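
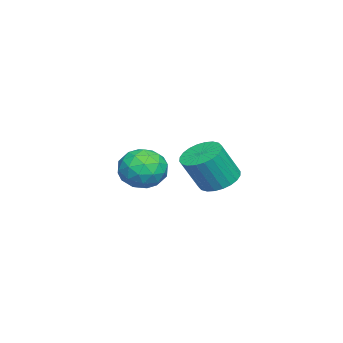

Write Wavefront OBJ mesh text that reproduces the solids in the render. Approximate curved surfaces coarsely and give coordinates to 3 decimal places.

v -1.827 -1.494 -3.773
v -1.146 -1.23 -3.314
v -1.654 -2.79 -3.286
v -0.973 -2.526 -2.827
v -1.766 -2.264 -2.612
v -1.873 -1.463 -2.913
v -0.927 -2.557 -3.687
v -1.034 -1.756 -3.988
v -0.59 -1.887 -3.261
v -1.109 -1.707 -2.596
v -1.691 -2.313 -4.004
v -2.21 -2.133 -3.339
v -1.501 -1.248 -3.586
v -1.299 -2.772 -3.014
v -1.765 -2.618 -2.887
v -1.365 -2.463 -2.617
v -1.929 -1.385 -3.35
v -1.529 -1.231 -3.08
v -1.893 -1.838 -2.668
v -1.271 -2.789 -3.52
v -0.871 -2.635 -3.25
v -1.435 -1.557 -3.983
v -1.035 -1.402 -3.713
v -0.907 -2.182 -3.932
v -0.775 -1.48 -3.285
v -0.673 -2.241 -2.999
v -0.646 -2.259 -3.505
v -0.709 -1.788 -3.681
v -1.08 -1.374 -2.894
v -0.978 -2.135 -2.608
v -1.444 -1.981 -2.482
v -1.507 -1.511 -2.659
v -0.753 -1.76 -2.863
v -1.822 -1.885 -3.992
v -1.72 -2.646 -3.706
v -1.293 -2.509 -3.941
v -1.356 -2.039 -4.118
v -2.127 -1.779 -3.601
v -2.025 -2.54 -3.315
v -2.091 -2.232 -2.919
v -2.154 -1.761 -3.095
v -2.047 -2.26 -3.737
v 1.753 1.294 -2.306
v 2.361 1.564 -2.444
v 2.816 1.115 -1.312
v 2.207 0.846 -1.174
v 2.243 1.765 -2.317
v 2.698 1.316 -1.185
v 2.051 1.894 -2.188
v 2.506 1.445 -1.056
v 1.812 1.932 -2.077
v 2.267 1.483 -0.945
v 1.565 1.873 -2.002
v 2.02 1.424 -0.869
v 1.346 1.726 -1.972
v 1.801 1.277 -0.84
v 1.19 1.513 -1.993
v 1.645 1.064 -0.861
v 1.118 1.267 -2.062
v 1.573 0.818 -0.93
v 1.144 1.025 -2.168
v 1.599 0.576 -1.036
v 1.262 0.824 -2.295
v 1.717 0.375 -1.163
v 1.454 0.695 -2.424
v 1.909 0.246 -1.292
v 1.693 0.657 -2.535
v 2.148 0.208 -1.403
v 1.94 0.716 -2.611
v 2.395 0.267 -1.478
v 2.159 0.863 -2.64
v 2.614 0.414 -1.508
v 2.315 1.076 -2.619
v 2.77 0.627 -1.487
v 2.387 1.322 -2.55
v 2.842 0.873 -1.418
f 1 38 17
f 38 12 41
f 17 41 6
f 38 41 17
f 1 17 13
f 17 6 18
f 13 18 2
f 17 18 13
f 1 13 22
f 13 2 23
f 22 23 8
f 13 23 22
f 1 22 34
f 22 8 37
f 34 37 11
f 22 37 34
f 1 34 38
f 34 11 42
f 38 42 12
f 34 42 38
f 2 18 29
f 18 6 32
f 29 32 10
f 18 32 29
f 6 41 19
f 41 12 40
f 19 40 5
f 41 40 19
f 12 42 39
f 42 11 35
f 39 35 3
f 42 35 39
f 11 37 36
f 37 8 24
f 36 24 7
f 37 24 36
f 8 23 28
f 23 2 25
f 28 25 9
f 23 25 28
f 4 30 16
f 30 10 31
f 16 31 5
f 30 31 16
f 4 16 14
f 16 5 15
f 14 15 3
f 16 15 14
f 4 14 21
f 14 3 20
f 21 20 7
f 14 20 21
f 4 21 26
f 21 7 27
f 26 27 9
f 21 27 26
f 4 26 30
f 26 9 33
f 30 33 10
f 26 33 30
f 5 31 19
f 31 10 32
f 19 32 6
f 31 32 19
f 3 15 39
f 15 5 40
f 39 40 12
f 15 40 39
f 7 20 36
f 20 3 35
f 36 35 11
f 20 35 36
f 9 27 28
f 27 7 24
f 28 24 8
f 27 24 28
f 10 33 29
f 33 9 25
f 29 25 2
f 33 25 29
f 44 43 47
f 44 47 45
f 45 47 48
f 45 48 46
f 47 43 49
f 47 49 48
f 48 49 50
f 48 50 46
f 49 43 51
f 49 51 50
f 50 51 52
f 50 52 46
f 51 43 53
f 51 53 52
f 52 53 54
f 52 54 46
f 53 43 55
f 53 55 54
f 54 55 56
f 54 56 46
f 55 43 57
f 55 57 56
f 56 57 58
f 56 58 46
f 57 43 59
f 57 59 58
f 58 59 60
f 58 60 46
f 59 43 61
f 59 61 60
f 60 61 62
f 60 62 46
f 61 43 63
f 61 63 62
f 62 63 64
f 62 64 46
f 63 43 65
f 63 65 64
f 64 65 66
f 64 66 46
f 65 43 67
f 65 67 66
f 66 67 68
f 66 68 46
f 67 43 69
f 67 69 68
f 68 69 70
f 68 70 46
f 69 43 71
f 69 71 70
f 70 71 72
f 70 72 46
f 71 43 73
f 71 73 72
f 72 73 74
f 72 74 46
f 73 43 75
f 73 75 74
f 74 75 76
f 74 76 46
f 75 43 44
f 75 44 76
f 76 44 45
f 76 45 46



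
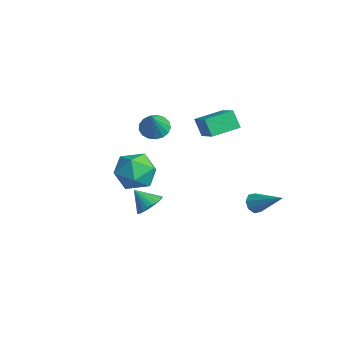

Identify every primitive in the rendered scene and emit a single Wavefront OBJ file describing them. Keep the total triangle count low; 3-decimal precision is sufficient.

v -3.281 0.019 0.239
v -2.905 -0.549 -0.217
v -2.479 -0.559 1.621
v -2.661 -0.241 -0.23
v -2.559 0.126 -0.136
v -2.623 0.468 0.045
v -2.837 0.708 0.27
v -3.153 0.79 0.487
v -3.499 0.696 0.648
v -3.794 0.446 0.715
v -3.972 0.099 0.673
v -3.992 -0.266 0.531
v -3.849 -0.566 0.323
v -3.576 -0.732 0.095
v -3.235 -0.726 -0.1
v -2.121 1.666 0.992
v -0.654 1.444 1.861
v -2.027 3.225 1.23
v -0.56 3.004 2.1
v -1.54 1.776 0.04
v -0.073 1.555 0.91
v -1.446 3.336 0.279
v 0.021 3.114 1.148
v -0.907 -1.498 -3.724
v -0.238 -1.622 -3.267
v -1.613 -2.022 -2.836
v -0.329 -1.332 -3.167
v -0.507 -1.067 -3.153
v -0.747 -0.867 -3.225
v -1.011 -0.764 -3.373
v -1.259 -0.772 -3.575
v -1.454 -0.891 -3.8
v -1.565 -1.102 -4.013
v -1.576 -1.373 -4.182
v -1.486 -1.663 -4.281
v -1.307 -1.929 -4.296
v -1.068 -2.128 -4.224
v -0.804 -2.232 -4.075
v -0.556 -2.223 -3.873
v -0.361 -2.105 -3.649
v -0.25 -1.894 -3.436
v 1.299 3.264 -3.782
v 1.589 3.458 -4.307
v 2.781 3.976 -2.698
v 1.295 3.794 -4.124
v 1.003 3.819 -3.741
v 0.884 3.519 -3.383
v 1.008 3.07 -3.258
v 1.303 2.735 -3.441
v 1.595 2.71 -3.824
v 1.714 3.009 -4.182
v 0.968 -2.101 0.266
v 1.753 -2.629 1.002
v 0.107 -3.811 -0.042
v 0.892 -4.339 0.694
v 0.071 -3.585 1.134
v 0.603 -2.528 1.325
v 1.257 -3.912 -0.365
v 1.789 -2.855 -0.174
v 1.932 -3.748 0.612
v 1.199 -3.546 1.539
v 0.661 -2.894 -0.579
v -0.072 -2.692 0.348
f 2 1 4
f 2 4 3
f 4 1 5
f 4 5 3
f 5 1 6
f 5 6 3
f 6 1 7
f 6 7 3
f 7 1 8
f 7 8 3
f 8 1 9
f 8 9 3
f 9 1 10
f 9 10 3
f 10 1 11
f 10 11 3
f 11 1 12
f 11 12 3
f 12 1 13
f 12 13 3
f 13 1 14
f 13 14 3
f 14 1 15
f 14 15 3
f 15 1 2
f 15 2 3
f 17 19 16
f 20 17 16
f 16 19 18
f 18 20 16
f 17 23 19
f 21 17 20
f 21 23 17
f 19 23 18
f 22 20 18
f 18 23 22
f 22 21 20
f 23 21 22
f 25 24 27
f 25 27 26
f 27 24 28
f 27 28 26
f 28 24 29
f 28 29 26
f 29 24 30
f 29 30 26
f 30 24 31
f 30 31 26
f 31 24 32
f 31 32 26
f 32 24 33
f 32 33 26
f 33 24 34
f 33 34 26
f 34 24 35
f 34 35 26
f 35 24 36
f 35 36 26
f 36 24 37
f 36 37 26
f 37 24 38
f 37 38 26
f 38 24 39
f 38 39 26
f 39 24 40
f 39 40 26
f 40 24 41
f 40 41 26
f 41 24 25
f 41 25 26
f 43 42 45
f 43 45 44
f 45 42 46
f 45 46 44
f 46 42 47
f 46 47 44
f 47 42 48
f 47 48 44
f 48 42 49
f 48 49 44
f 49 42 50
f 49 50 44
f 50 42 51
f 50 51 44
f 51 42 43
f 51 43 44
f 52 63 57
f 52 57 53
f 52 53 59
f 52 59 62
f 52 62 63
f 53 57 61
f 57 63 56
f 63 62 54
f 62 59 58
f 59 53 60
f 55 61 56
f 55 56 54
f 55 54 58
f 55 58 60
f 55 60 61
f 56 61 57
f 54 56 63
f 58 54 62
f 60 58 59
f 61 60 53



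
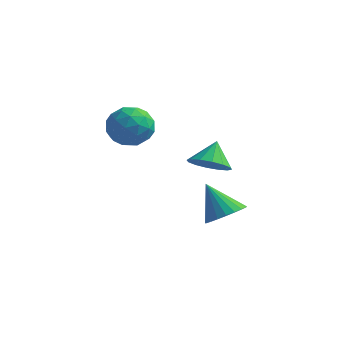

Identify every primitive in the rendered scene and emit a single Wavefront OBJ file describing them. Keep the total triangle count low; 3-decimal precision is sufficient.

v 4.512 1.496 -4.171
v 5.024 0.675 -3.739
v 3.348 1.624 -2.549
v 5.262 1.017 -3.595
v 5.37 1.442 -3.551
v 5.33 1.877 -3.614
v 5.148 2.245 -3.773
v 4.856 2.484 -4.001
v 4.505 2.553 -4.259
v 4.155 2.438 -4.501
v 3.867 2.161 -4.686
v 3.69 1.769 -4.782
v 3.655 1.329 -4.772
v 3.769 0.919 -4.659
v 4.011 0.608 -4.461
v 4.34 0.451 -4.212
v 4.698 0.475 -3.957
v 0.542 -0.514 2.244
v 1.702 -0.641 2.402
v 0.618 -1.679 0.738
v 1.778 -1.806 0.896
v 1.025 -2.267 1.674
v 0.977 -1.547 2.605
v 1.343 -0.773 0.535
v 1.295 -0.053 1.466
v 2.197 -0.801 1.345
v 2 -1.724 2.049
v 0.32 -0.596 1.091
v 0.123 -1.519 1.795
v 1.115 -0.475 2.455
v 1.205 -1.845 0.685
v 0.762 -2.116 1.143
v 1.444 -2.19 1.235
v 0.689 -1.008 2.575
v 1.371 -1.082 2.667
v 0.973 -2.038 2.24
v 0.949 -1.238 0.473
v 1.631 -1.312 0.565
v 0.876 -0.13 1.905
v 1.558 -0.204 1.997
v 1.347 -0.282 0.9
v 2.088 -0.644 1.927
v 2.133 -1.329 1.042
v 1.877 -0.722 0.829
v 1.849 -0.298 1.376
v 1.972 -1.187 2.341
v 2.017 -1.871 1.455
v 1.574 -2.142 1.913
v 1.547 -1.719 2.46
v 2.263 -1.281 1.72
v 0.303 -0.449 1.685
v 0.348 -1.133 0.799
v 0.773 -0.601 0.68
v 0.746 -0.178 1.227
v 0.187 -0.991 2.098
v 0.232 -1.676 1.213
v 0.471 -2.022 1.764
v 0.443 -1.598 2.311
v 0.057 -1.039 1.42
v 3.989 0.883 -0.893
v 4.861 1.38 -1.163
v 3.851 1.737 0.233
v 4.466 1.647 -1.414
v 3.943 1.708 -1.524
v 3.432 1.549 -1.466
v 3.07 1.211 -1.254
v 2.955 0.785 -0.945
v 3.116 0.386 -0.623
v 3.512 0.12 -0.373
v 4.035 0.058 -0.262
v 4.546 0.217 -0.32
v 4.907 0.555 -0.532
v 5.023 0.981 -0.841
f 2 1 4
f 2 4 3
f 4 1 5
f 4 5 3
f 5 1 6
f 5 6 3
f 6 1 7
f 6 7 3
f 7 1 8
f 7 8 3
f 8 1 9
f 8 9 3
f 9 1 10
f 9 10 3
f 10 1 11
f 10 11 3
f 11 1 12
f 11 12 3
f 12 1 13
f 12 13 3
f 13 1 14
f 13 14 3
f 14 1 15
f 14 15 3
f 15 1 16
f 15 16 3
f 16 1 17
f 16 17 3
f 17 1 2
f 17 2 3
f 18 55 34
f 55 29 58
f 34 58 23
f 55 58 34
f 18 34 30
f 34 23 35
f 30 35 19
f 34 35 30
f 18 30 39
f 30 19 40
f 39 40 25
f 30 40 39
f 18 39 51
f 39 25 54
f 51 54 28
f 39 54 51
f 18 51 55
f 51 28 59
f 55 59 29
f 51 59 55
f 19 35 46
f 35 23 49
f 46 49 27
f 35 49 46
f 23 58 36
f 58 29 57
f 36 57 22
f 58 57 36
f 29 59 56
f 59 28 52
f 56 52 20
f 59 52 56
f 28 54 53
f 54 25 41
f 53 41 24
f 54 41 53
f 25 40 45
f 40 19 42
f 45 42 26
f 40 42 45
f 21 47 33
f 47 27 48
f 33 48 22
f 47 48 33
f 21 33 31
f 33 22 32
f 31 32 20
f 33 32 31
f 21 31 38
f 31 20 37
f 38 37 24
f 31 37 38
f 21 38 43
f 38 24 44
f 43 44 26
f 38 44 43
f 21 43 47
f 43 26 50
f 47 50 27
f 43 50 47
f 22 48 36
f 48 27 49
f 36 49 23
f 48 49 36
f 20 32 56
f 32 22 57
f 56 57 29
f 32 57 56
f 24 37 53
f 37 20 52
f 53 52 28
f 37 52 53
f 26 44 45
f 44 24 41
f 45 41 25
f 44 41 45
f 27 50 46
f 50 26 42
f 46 42 19
f 50 42 46
f 61 60 63
f 61 63 62
f 63 60 64
f 63 64 62
f 64 60 65
f 64 65 62
f 65 60 66
f 65 66 62
f 66 60 67
f 66 67 62
f 67 60 68
f 67 68 62
f 68 60 69
f 68 69 62
f 69 60 70
f 69 70 62
f 70 60 71
f 70 71 62
f 71 60 72
f 71 72 62
f 72 60 73
f 72 73 62
f 73 60 61
f 73 61 62



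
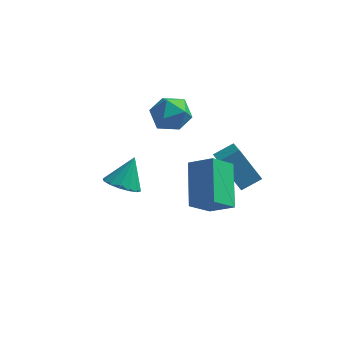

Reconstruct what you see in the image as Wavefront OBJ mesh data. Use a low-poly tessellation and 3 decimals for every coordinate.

v 0.12 0.718 2.184
v 1.051 0.656 2.34
v 0.189 -0.516 1.28
v 1.12 -0.578 1.436
v 0.51 -0.762 2.135
v 0.467 0.001 2.694
v 0.773 0.139 0.926
v 0.73 0.902 1.485
v 1.455 0.298 1.563
v 1.292 -0.259 2.31
v -0.052 0.399 1.31
v -0.215 -0.158 2.057
v -1.383 -0.295 -2.863
v -0.637 -0.7 -2.833
v -1.017 0.475 -1.617
v -0.562 -0.341 -3.076
v -0.707 0.03 -3.263
v -1.033 0.314 -3.342
v -1.454 0.435 -3.293
v -1.855 0.36 -3.129
v -2.13 0.11 -2.894
v -2.205 -0.249 -2.65
v -2.06 -0.62 -2.464
v -1.733 -0.904 -2.384
v -1.313 -1.025 -2.433
v -0.912 -0.95 -2.597
v 3.201 -3.639 -0.112
v 2.784 -1.937 1.064
v 2.163 -3.455 -0.745
v 1.746 -1.754 0.431
v 3.874 -2.866 -0.991
v 3.457 -1.165 0.185
v 2.836 -2.683 -1.624
v 2.419 -0.981 -0.448
v 2.289 0.495 -0.82
v 2.762 -0.677 -0.195
v 3.029 1.019 -0.397
v 3.502 -0.153 0.228
v 3.298 0.173 -2.188
v 3.771 -0.999 -1.563
v 4.038 0.697 -1.765
v 4.511 -0.475 -1.14
f 1 12 6
f 1 6 2
f 1 2 8
f 1 8 11
f 1 11 12
f 2 6 10
f 6 12 5
f 12 11 3
f 11 8 7
f 8 2 9
f 4 10 5
f 4 5 3
f 4 3 7
f 4 7 9
f 4 9 10
f 5 10 6
f 3 5 12
f 7 3 11
f 9 7 8
f 10 9 2
f 14 13 16
f 14 16 15
f 16 13 17
f 16 17 15
f 17 13 18
f 17 18 15
f 18 13 19
f 18 19 15
f 19 13 20
f 19 20 15
f 20 13 21
f 20 21 15
f 21 13 22
f 21 22 15
f 22 13 23
f 22 23 15
f 23 13 24
f 23 24 15
f 24 13 25
f 24 25 15
f 25 13 26
f 25 26 15
f 26 13 14
f 26 14 15
f 28 30 27
f 31 28 27
f 27 30 29
f 29 31 27
f 28 34 30
f 32 28 31
f 32 34 28
f 30 34 29
f 33 31 29
f 29 34 33
f 33 32 31
f 34 32 33
f 36 38 35
f 39 36 35
f 35 38 37
f 37 39 35
f 36 42 38
f 40 36 39
f 40 42 36
f 38 42 37
f 41 39 37
f 37 42 41
f 41 40 39
f 42 40 41



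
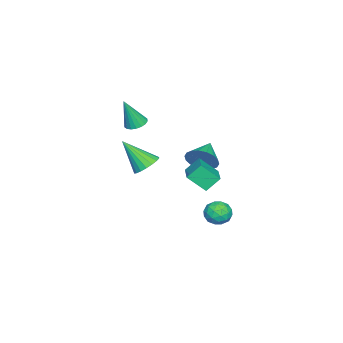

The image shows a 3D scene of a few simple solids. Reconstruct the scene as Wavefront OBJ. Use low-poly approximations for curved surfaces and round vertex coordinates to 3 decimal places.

v 3.31 -2.063 1.037
v 3.884 -2.547 0.597
v 3.35 -3.477 2.643
v 4.111 -2.308 0.801
v 4.179 -2.021 1.052
v 4.075 -1.743 1.3
v 3.82 -1.528 1.496
v 3.463 -1.418 1.601
v 3.077 -1.437 1.594
v 2.736 -1.58 1.477
v 2.509 -1.818 1.273
v 2.441 -2.105 1.022
v 2.545 -2.383 0.774
v 2.801 -2.599 0.578
v 3.157 -2.708 0.473
v 3.544 -2.689 0.48
v 1.569 1.409 0.397
v 1.802 0.382 1.335
v 3.129 2.122 0.79
v 3.362 1.096 1.728
v 2.058 0.784 -0.408
v 2.291 -0.242 0.53
v 3.618 1.498 -0.015
v 3.851 0.471 0.923
v 0.389 -0.005 0.368
v 0.708 0.399 1.225
v -1.089 -0.075 0.952
v 0.596 0.755 0.984
v 0.443 0.961 0.62
v 0.279 0.976 0.207
v 0.136 0.796 -0.175
v 0.044 0.458 -0.449
v 0.02 0.028 -0.561
v 0.069 -0.409 -0.489
v 0.181 -0.765 -0.248
v 0.335 -0.971 0.116
v 0.499 -0.986 0.529
v 0.641 -0.806 0.911
v 0.733 -0.468 1.185
v 0.757 -0.038 1.297
v 0.065 1.445 -3.043
v 0.546 1.848 -3.65
v 0.474 0.192 -3.55
v 0.955 0.595 -4.157
v 1.189 0.635 -3.317
v 0.936 1.41 -3.004
v 0.084 0.63 -4.196
v -0.169 1.405 -3.883
v 0.558 1.344 -4.363
v 1.241 1.347 -3.819
v -0.221 0.693 -3.381
v 0.462 0.696 -2.837
v 0.269 1.756 -3.302
v 0.751 0.284 -3.898
v 0.888 0.307 -3.404
v 1.171 0.544 -3.761
v 0.499 1.499 -2.922
v 0.782 1.736 -3.279
v 1.16 1.023 -3.083
v 0.238 0.304 -3.921
v 0.521 0.541 -4.278
v -0.151 1.496 -3.439
v 0.132 1.733 -3.796
v -0.14 1.017 -4.117
v 0.559 1.697 -4.078
v 0.8 0.961 -4.376
v 0.288 0.981 -4.399
v 0.139 1.436 -4.215
v 0.96 1.699 -3.758
v 1.201 0.963 -4.056
v 1.338 0.986 -3.563
v 1.19 1.442 -3.379
v 0.967 1.403 -4.177
v -0.181 1.077 -3.144
v 0.06 0.341 -3.442
v -0.17 0.598 -3.821
v -0.318 1.054 -3.637
v 0.22 1.079 -2.824
v 0.461 0.343 -3.122
v 0.881 0.604 -2.985
v 0.732 1.059 -2.801
v 0.053 0.637 -3.023
v 1.166 -3.607 2.965
v 1.557 -4.119 2.719
v 1.654 -4.113 4.795
v 1.753 -3.883 2.732
v 1.834 -3.593 2.791
v 1.781 -3.305 2.885
v 1.607 -3.077 2.994
v 1.346 -2.954 3.098
v 1.049 -2.96 3.176
v 0.775 -3.094 3.212
v 0.579 -3.33 3.199
v 0.499 -3.62 3.14
v 0.551 -3.908 3.046
v 0.725 -4.136 2.936
v 0.986 -4.259 2.832
v 1.283 -4.253 2.755
f 2 1 4
f 2 4 3
f 4 1 5
f 4 5 3
f 5 1 6
f 5 6 3
f 6 1 7
f 6 7 3
f 7 1 8
f 7 8 3
f 8 1 9
f 8 9 3
f 9 1 10
f 9 10 3
f 10 1 11
f 10 11 3
f 11 1 12
f 11 12 3
f 12 1 13
f 12 13 3
f 13 1 14
f 13 14 3
f 14 1 15
f 14 15 3
f 15 1 16
f 15 16 3
f 16 1 2
f 16 2 3
f 18 20 17
f 21 18 17
f 17 20 19
f 19 21 17
f 18 24 20
f 22 18 21
f 22 24 18
f 20 24 19
f 23 21 19
f 19 24 23
f 23 22 21
f 24 22 23
f 26 25 28
f 26 28 27
f 28 25 29
f 28 29 27
f 29 25 30
f 29 30 27
f 30 25 31
f 30 31 27
f 31 25 32
f 31 32 27
f 32 25 33
f 32 33 27
f 33 25 34
f 33 34 27
f 34 25 35
f 34 35 27
f 35 25 36
f 35 36 27
f 36 25 37
f 36 37 27
f 37 25 38
f 37 38 27
f 38 25 39
f 38 39 27
f 39 25 40
f 39 40 27
f 40 25 26
f 40 26 27
f 41 78 57
f 78 52 81
f 57 81 46
f 78 81 57
f 41 57 53
f 57 46 58
f 53 58 42
f 57 58 53
f 41 53 62
f 53 42 63
f 62 63 48
f 53 63 62
f 41 62 74
f 62 48 77
f 74 77 51
f 62 77 74
f 41 74 78
f 74 51 82
f 78 82 52
f 74 82 78
f 42 58 69
f 58 46 72
f 69 72 50
f 58 72 69
f 46 81 59
f 81 52 80
f 59 80 45
f 81 80 59
f 52 82 79
f 82 51 75
f 79 75 43
f 82 75 79
f 51 77 76
f 77 48 64
f 76 64 47
f 77 64 76
f 48 63 68
f 63 42 65
f 68 65 49
f 63 65 68
f 44 70 56
f 70 50 71
f 56 71 45
f 70 71 56
f 44 56 54
f 56 45 55
f 54 55 43
f 56 55 54
f 44 54 61
f 54 43 60
f 61 60 47
f 54 60 61
f 44 61 66
f 61 47 67
f 66 67 49
f 61 67 66
f 44 66 70
f 66 49 73
f 70 73 50
f 66 73 70
f 45 71 59
f 71 50 72
f 59 72 46
f 71 72 59
f 43 55 79
f 55 45 80
f 79 80 52
f 55 80 79
f 47 60 76
f 60 43 75
f 76 75 51
f 60 75 76
f 49 67 68
f 67 47 64
f 68 64 48
f 67 64 68
f 50 73 69
f 73 49 65
f 69 65 42
f 73 65 69
f 84 83 86
f 84 86 85
f 86 83 87
f 86 87 85
f 87 83 88
f 87 88 85
f 88 83 89
f 88 89 85
f 89 83 90
f 89 90 85
f 90 83 91
f 90 91 85
f 91 83 92
f 91 92 85
f 92 83 93
f 92 93 85
f 93 83 94
f 93 94 85
f 94 83 95
f 94 95 85
f 95 83 96
f 95 96 85
f 96 83 97
f 96 97 85
f 97 83 98
f 97 98 85
f 98 83 84
f 98 84 85



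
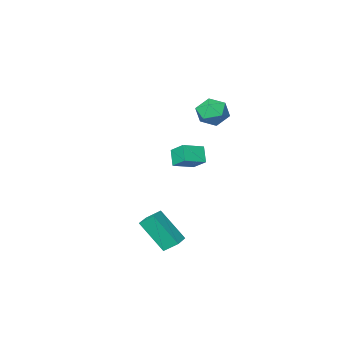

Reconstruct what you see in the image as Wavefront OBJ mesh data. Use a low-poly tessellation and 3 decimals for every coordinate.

v -2.736 -4.08 -3.438
v -2.987 -4.701 -2.655
v -2.901 -3.179 -2.776
v -3.153 -3.801 -1.993
v -1.547 -4.119 -3.087
v -1.799 -4.741 -2.304
v -1.713 -3.219 -2.425
v -1.964 -3.84 -1.642
v -2.336 -1.282 0.549
v -1.641 -1.35 1.139
v -3.159 -2.15 1.421
v -2.464 -2.218 2.011
v -2.902 -1.422 1.91
v -2.393 -0.885 1.372
v -2.407 -2.615 1.188
v -1.898 -2.078 0.65
v -1.684 -2.174 1.534
v -1.99 -1.436 1.98
v -2.81 -2.064 0.58
v -3.116 -1.326 1.026
v 2.851 1.081 -3.385
v 2.368 1.602 -2.816
v 2.154 2.1 -4.908
v 1.672 2.621 -4.338
v 3.528 1.639 -3.322
v 3.046 2.16 -2.752
v 2.832 2.658 -4.844
v 2.349 3.179 -4.275
f 2 4 1
f 5 2 1
f 1 4 3
f 3 5 1
f 2 8 4
f 6 2 5
f 6 8 2
f 4 8 3
f 7 5 3
f 3 8 7
f 7 6 5
f 8 6 7
f 9 20 14
f 9 14 10
f 9 10 16
f 9 16 19
f 9 19 20
f 10 14 18
f 14 20 13
f 20 19 11
f 19 16 15
f 16 10 17
f 12 18 13
f 12 13 11
f 12 11 15
f 12 15 17
f 12 17 18
f 13 18 14
f 11 13 20
f 15 11 19
f 17 15 16
f 18 17 10
f 22 24 21
f 25 22 21
f 21 24 23
f 23 25 21
f 22 28 24
f 26 22 25
f 26 28 22
f 24 28 23
f 27 25 23
f 23 28 27
f 27 26 25
f 28 26 27



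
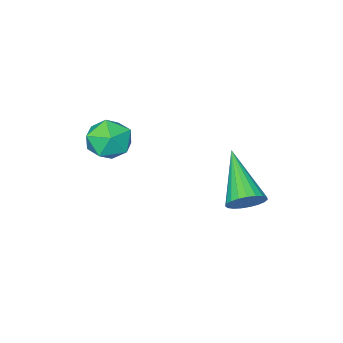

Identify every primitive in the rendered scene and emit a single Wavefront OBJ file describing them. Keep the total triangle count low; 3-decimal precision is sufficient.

v -3.187 3.128 -0.535
v -2.845 2.753 -0.836
v -3.813 1.712 0.515
v -2.697 2.823 -0.654
v -2.633 2.945 -0.451
v -2.665 3.099 -0.263
v -2.787 3.258 -0.122
v -2.979 3.394 -0.052
v -3.206 3.484 -0.066
v -3.431 3.513 -0.161
v -3.613 3.475 -0.32
v -3.722 3.377 -0.517
v -3.738 3.236 -0.717
v -3.659 3.076 -0.886
v -3.499 2.925 -0.993
v -3.284 2.809 -1.022
v -3.053 2.748 -0.967
v -0.039 1.992 2.277
v 0.319 1.8 2.878
v -0.219 0.86 2.022
v 0.139 0.668 2.623
v -0.508 0.992 2.675
v -0.397 1.692 2.832
v 0.497 0.968 2.068
v 0.608 1.668 2.225
v 0.65 1.167 2.749
v 0.029 1.182 3.124
v 0.071 1.478 1.776
v -0.55 1.493 2.151
f 2 1 4
f 2 4 3
f 4 1 5
f 4 5 3
f 5 1 6
f 5 6 3
f 6 1 7
f 6 7 3
f 7 1 8
f 7 8 3
f 8 1 9
f 8 9 3
f 9 1 10
f 9 10 3
f 10 1 11
f 10 11 3
f 11 1 12
f 11 12 3
f 12 1 13
f 12 13 3
f 13 1 14
f 13 14 3
f 14 1 15
f 14 15 3
f 15 1 16
f 15 16 3
f 16 1 17
f 16 17 3
f 17 1 2
f 17 2 3
f 18 29 23
f 18 23 19
f 18 19 25
f 18 25 28
f 18 28 29
f 19 23 27
f 23 29 22
f 29 28 20
f 28 25 24
f 25 19 26
f 21 27 22
f 21 22 20
f 21 20 24
f 21 24 26
f 21 26 27
f 22 27 23
f 20 22 29
f 24 20 28
f 26 24 25
f 27 26 19



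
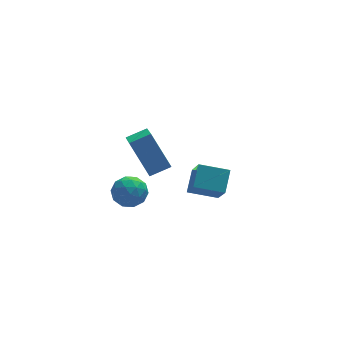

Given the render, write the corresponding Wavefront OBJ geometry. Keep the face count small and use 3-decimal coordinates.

v -0.791 -3.485 1.878
v -1.45 -2.436 3.473
v -0.552 -1.783 0.856
v -1.211 -0.733 2.452
v 0.231 -3.407 2.248
v -0.428 -2.357 3.844
v 0.47 -1.704 1.227
v -0.189 -0.655 2.822
v 2.098 0.746 -3.585
v 2.04 -0.609 -2.008
v 2.61 1.668 -2.774
v 2.551 0.313 -1.197
v 3.529 0.267 -3.943
v 3.47 -1.088 -2.366
v 4.04 1.189 -3.132
v 3.982 -0.166 -1.555
v -1.475 -0.059 -2.747
v -0.803 0.549 -2.513
v -1.097 -0.929 -1.567
v -0.425 -0.321 -1.333
v -1.325 -0.082 -1.24
v -1.558 0.456 -1.969
v -0.342 -0.836 -2.111
v -0.575 -0.298 -2.84
v -0.102 0.069 -2.12
v -0.71 0.534 -1.582
v -1.19 -0.914 -2.498
v -1.798 -0.449 -1.96
v -1.172 0.322 -2.733
v -0.728 -0.702 -1.347
v -1.257 -0.561 -1.292
v -0.862 -0.204 -1.154
v -1.616 0.267 -2.414
v -1.221 0.624 -2.277
v -1.528 0.253 -1.528
v -0.679 -1.004 -1.803
v -0.284 -0.647 -1.666
v -1.038 -0.176 -2.926
v -0.643 0.181 -2.788
v -0.372 -0.633 -2.552
v -0.365 0.397 -2.365
v -0.143 -0.115 -1.672
v -0.094 -0.417 -2.129
v -0.231 -0.101 -2.557
v -0.722 0.67 -2.049
v -0.5 0.159 -1.356
v -1.029 0.299 -1.301
v -1.166 0.615 -1.729
v -0.311 0.388 -1.818
v -1.4 -0.539 -2.724
v -1.178 -1.05 -2.031
v -0.734 -0.995 -2.351
v -0.871 -0.679 -2.779
v -1.757 -0.265 -2.408
v -1.535 -0.777 -1.715
v -1.669 -0.279 -1.523
v -1.806 0.037 -1.951
v -1.589 -0.768 -2.262
f 2 4 1
f 5 2 1
f 1 4 3
f 3 5 1
f 2 8 4
f 6 2 5
f 6 8 2
f 4 8 3
f 7 5 3
f 3 8 7
f 7 6 5
f 8 6 7
f 10 12 9
f 13 10 9
f 9 12 11
f 11 13 9
f 10 16 12
f 14 10 13
f 14 16 10
f 12 16 11
f 15 13 11
f 11 16 15
f 15 14 13
f 16 14 15
f 17 54 33
f 54 28 57
f 33 57 22
f 54 57 33
f 17 33 29
f 33 22 34
f 29 34 18
f 33 34 29
f 17 29 38
f 29 18 39
f 38 39 24
f 29 39 38
f 17 38 50
f 38 24 53
f 50 53 27
f 38 53 50
f 17 50 54
f 50 27 58
f 54 58 28
f 50 58 54
f 18 34 45
f 34 22 48
f 45 48 26
f 34 48 45
f 22 57 35
f 57 28 56
f 35 56 21
f 57 56 35
f 28 58 55
f 58 27 51
f 55 51 19
f 58 51 55
f 27 53 52
f 53 24 40
f 52 40 23
f 53 40 52
f 24 39 44
f 39 18 41
f 44 41 25
f 39 41 44
f 20 46 32
f 46 26 47
f 32 47 21
f 46 47 32
f 20 32 30
f 32 21 31
f 30 31 19
f 32 31 30
f 20 30 37
f 30 19 36
f 37 36 23
f 30 36 37
f 20 37 42
f 37 23 43
f 42 43 25
f 37 43 42
f 20 42 46
f 42 25 49
f 46 49 26
f 42 49 46
f 21 47 35
f 47 26 48
f 35 48 22
f 47 48 35
f 19 31 55
f 31 21 56
f 55 56 28
f 31 56 55
f 23 36 52
f 36 19 51
f 52 51 27
f 36 51 52
f 25 43 44
f 43 23 40
f 44 40 24
f 43 40 44
f 26 49 45
f 49 25 41
f 45 41 18
f 49 41 45



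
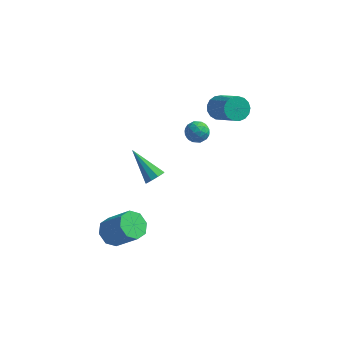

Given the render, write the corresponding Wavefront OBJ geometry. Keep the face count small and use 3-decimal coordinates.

v 0.381 4.524 -1.213
v 1.011 4.257 -0.914
v 0.249 3.503 -1.846
v 0.879 3.236 -1.547
v 0.272 3.324 -1.122
v 0.353 3.955 -0.73
v 0.907 3.805 -2.03
v 0.988 4.436 -1.638
v 1.336 3.813 -1.419
v 0.943 3.515 -0.858
v 0.317 4.245 -1.902
v -0.076 3.947 -1.341
v 0.708 4.48 -1.008
v 0.552 3.28 -1.752
v 0.196 3.332 -1.502
v 0.566 3.175 -1.326
v 0.321 4.302 -0.9
v 0.691 4.145 -0.724
v 0.257 3.597 -0.846
v 0.569 3.615 -2.036
v 0.939 3.458 -1.86
v 0.694 4.585 -1.434
v 1.064 4.428 -1.258
v 1.003 4.163 -1.914
v 1.269 4.062 -1.129
v 1.191 3.462 -1.501
v 1.207 3.797 -1.785
v 1.255 4.167 -1.555
v 1.038 3.887 -0.799
v 0.96 3.287 -1.171
v 0.604 3.339 -0.921
v 0.652 3.709 -0.691
v 1.229 3.626 -1.096
v 0.3 4.473 -1.589
v 0.222 3.873 -1.961
v 0.608 4.051 -2.069
v 0.656 4.421 -1.839
v 0.069 4.298 -1.259
v -0.009 3.698 -1.631
v 0.005 3.593 -1.205
v 0.053 3.963 -0.975
v 0.031 4.134 -1.664
v 1.772 4.347 0.708
v 2.389 4.53 0.251
v 3.645 3.457 1.514
v 3.028 3.273 1.972
v 2.376 4.812 0.503
v 3.633 3.738 1.766
v 2.225 4.987 0.802
v 3.481 3.913 2.065
v 1.97 5.015 1.079
v 3.226 3.942 2.343
v 1.67 4.891 1.272
v 2.926 3.817 2.535
v 1.393 4.641 1.336
v 2.649 3.568 2.599
v 1.203 4.325 1.256
v 2.459 3.251 2.519
v 1.143 4.013 1.05
v 2.399 2.939 2.313
v 1.227 3.778 0.766
v 2.483 2.704 2.03
v 1.436 3.673 0.469
v 2.693 2.599 1.732
v 1.722 3.722 0.227
v 2.979 2.649 1.49
v 2.02 3.915 0.095
v 3.276 2.841 1.358
v 2.26 4.207 0.104
v 3.517 3.133 1.367
v -0.562 -0.022 -2.116
v -0.302 -0.299 -1.627
v -2.098 0.782 -0.844
v -0.14 0.089 -1.676
v -0.175 0.426 -1.931
v -0.391 0.553 -2.273
v -0.688 0.411 -2.541
v -0.925 0.067 -2.611
v -0.993 -0.319 -2.448
v -0.859 -0.566 -2.131
v -0.586 -0.558 -1.806
v -2.087 -2.788 -4.685
v -1.674 -3.402 -5.196
v -0.38 -3.687 -3.807
v -0.793 -3.072 -3.295
v -1.427 -2.767 -5.296
v -0.132 -3.052 -3.907
v -1.567 -2.144 -5.038
v -0.272 -2.429 -3.649
v -2.011 -1.898 -4.573
v -0.717 -2.183 -3.184
v -2.5 -2.173 -4.173
v -1.206 -2.458 -2.784
v -2.748 -2.808 -4.073
v -1.453 -3.093 -2.684
v -2.608 -3.431 -4.331
v -1.313 -3.716 -2.942
v -2.163 -3.677 -4.796
v -0.869 -3.962 -3.407
f 1 38 17
f 38 12 41
f 17 41 6
f 38 41 17
f 1 17 13
f 17 6 18
f 13 18 2
f 17 18 13
f 1 13 22
f 13 2 23
f 22 23 8
f 13 23 22
f 1 22 34
f 22 8 37
f 34 37 11
f 22 37 34
f 1 34 38
f 34 11 42
f 38 42 12
f 34 42 38
f 2 18 29
f 18 6 32
f 29 32 10
f 18 32 29
f 6 41 19
f 41 12 40
f 19 40 5
f 41 40 19
f 12 42 39
f 42 11 35
f 39 35 3
f 42 35 39
f 11 37 36
f 37 8 24
f 36 24 7
f 37 24 36
f 8 23 28
f 23 2 25
f 28 25 9
f 23 25 28
f 4 30 16
f 30 10 31
f 16 31 5
f 30 31 16
f 4 16 14
f 16 5 15
f 14 15 3
f 16 15 14
f 4 14 21
f 14 3 20
f 21 20 7
f 14 20 21
f 4 21 26
f 21 7 27
f 26 27 9
f 21 27 26
f 4 26 30
f 26 9 33
f 30 33 10
f 26 33 30
f 5 31 19
f 31 10 32
f 19 32 6
f 31 32 19
f 3 15 39
f 15 5 40
f 39 40 12
f 15 40 39
f 7 20 36
f 20 3 35
f 36 35 11
f 20 35 36
f 9 27 28
f 27 7 24
f 28 24 8
f 27 24 28
f 10 33 29
f 33 9 25
f 29 25 2
f 33 25 29
f 44 43 47
f 44 47 45
f 45 47 48
f 45 48 46
f 47 43 49
f 47 49 48
f 48 49 50
f 48 50 46
f 49 43 51
f 49 51 50
f 50 51 52
f 50 52 46
f 51 43 53
f 51 53 52
f 52 53 54
f 52 54 46
f 53 43 55
f 53 55 54
f 54 55 56
f 54 56 46
f 55 43 57
f 55 57 56
f 56 57 58
f 56 58 46
f 57 43 59
f 57 59 58
f 58 59 60
f 58 60 46
f 59 43 61
f 59 61 60
f 60 61 62
f 60 62 46
f 61 43 63
f 61 63 62
f 62 63 64
f 62 64 46
f 63 43 65
f 63 65 64
f 64 65 66
f 64 66 46
f 65 43 67
f 65 67 66
f 66 67 68
f 66 68 46
f 67 43 69
f 67 69 68
f 68 69 70
f 68 70 46
f 69 43 44
f 69 44 70
f 70 44 45
f 70 45 46
f 72 71 74
f 72 74 73
f 74 71 75
f 74 75 73
f 75 71 76
f 75 76 73
f 76 71 77
f 76 77 73
f 77 71 78
f 77 78 73
f 78 71 79
f 78 79 73
f 79 71 80
f 79 80 73
f 80 71 81
f 80 81 73
f 81 71 72
f 81 72 73
f 83 82 86
f 83 86 84
f 84 86 87
f 84 87 85
f 86 82 88
f 86 88 87
f 87 88 89
f 87 89 85
f 88 82 90
f 88 90 89
f 89 90 91
f 89 91 85
f 90 82 92
f 90 92 91
f 91 92 93
f 91 93 85
f 92 82 94
f 92 94 93
f 93 94 95
f 93 95 85
f 94 82 96
f 94 96 95
f 95 96 97
f 95 97 85
f 96 82 98
f 96 98 97
f 97 98 99
f 97 99 85
f 98 82 83
f 98 83 99
f 99 83 84
f 99 84 85



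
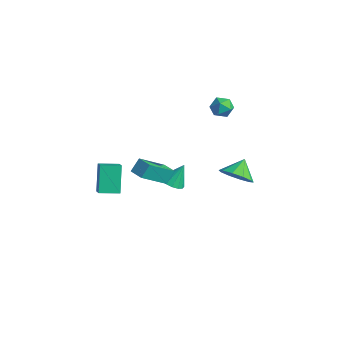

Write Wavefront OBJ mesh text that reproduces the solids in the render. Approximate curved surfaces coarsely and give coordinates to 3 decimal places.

v -1.129 3.726 2.341
v -0.59 3.615 2.78
v -0.83 2.805 1.74
v -0.291 2.694 2.179
v -0.952 2.602 2.403
v -1.137 3.172 2.775
v -0.283 3.248 1.745
v -0.468 3.818 2.117
v -0.067 3.319 2.412
v -0.48 2.92 2.819
v -0.94 3.5 1.701
v -1.353 3.101 2.108
v -0.988 -4.364 -1.143
v -1.705 -3.788 0.287
v -0.488 -3.405 -1.279
v -1.204 -2.829 0.151
v -0.316 -4.651 -0.691
v -1.032 -4.075 0.739
v 0.185 -3.692 -0.827
v -0.532 -3.116 0.603
v 2.607 -4.635 2.926
v 2.547 -4.108 3.59
v 2.545 -3.128 1.722
v 2.485 -2.6 2.386
v 3.415 -4.58 2.954
v 3.355 -4.052 3.618
v 3.353 -3.072 1.75
v 3.293 -2.545 2.414
v -2.043 1.017 -3.644
v -1.483 0.611 -3.485
v -1.897 1.683 -2.456
v -1.343 0.9 -3.664
v -1.39 1.22 -3.838
v -1.613 1.486 -3.96
v -1.95 1.627 -3.997
v -2.313 1.604 -3.94
v -2.603 1.424 -3.803
v -2.743 1.135 -3.624
v -2.695 0.814 -3.451
v -2.473 0.548 -3.329
v -2.135 0.408 -3.292
v -1.773 0.431 -3.349
v 0.866 3.029 -2.178
v 1.232 2.498 -1.44
v 0.494 3.851 -1.402
v 1.665 2.875 -1.632
v 1.793 3.311 -2.033
v 1.567 3.639 -2.489
v 1.073 3.734 -2.826
v 0.5 3.559 -2.916
v 0.066 3.182 -2.724
v -0.062 2.747 -2.323
v 0.165 2.419 -1.867
v 0.659 2.324 -1.529
f 1 12 6
f 1 6 2
f 1 2 8
f 1 8 11
f 1 11 12
f 2 6 10
f 6 12 5
f 12 11 3
f 11 8 7
f 8 2 9
f 4 10 5
f 4 5 3
f 4 3 7
f 4 7 9
f 4 9 10
f 5 10 6
f 3 5 12
f 7 3 11
f 9 7 8
f 10 9 2
f 14 16 13
f 17 14 13
f 13 16 15
f 15 17 13
f 14 20 16
f 18 14 17
f 18 20 14
f 16 20 15
f 19 17 15
f 15 20 19
f 19 18 17
f 20 18 19
f 22 24 21
f 25 22 21
f 21 24 23
f 23 25 21
f 22 28 24
f 26 22 25
f 26 28 22
f 24 28 23
f 27 25 23
f 23 28 27
f 27 26 25
f 28 26 27
f 30 29 32
f 30 32 31
f 32 29 33
f 32 33 31
f 33 29 34
f 33 34 31
f 34 29 35
f 34 35 31
f 35 29 36
f 35 36 31
f 36 29 37
f 36 37 31
f 37 29 38
f 37 38 31
f 38 29 39
f 38 39 31
f 39 29 40
f 39 40 31
f 40 29 41
f 40 41 31
f 41 29 42
f 41 42 31
f 42 29 30
f 42 30 31
f 44 43 46
f 44 46 45
f 46 43 47
f 46 47 45
f 47 43 48
f 47 48 45
f 48 43 49
f 48 49 45
f 49 43 50
f 49 50 45
f 50 43 51
f 50 51 45
f 51 43 52
f 51 52 45
f 52 43 53
f 52 53 45
f 53 43 54
f 53 54 45
f 54 43 44
f 54 44 45



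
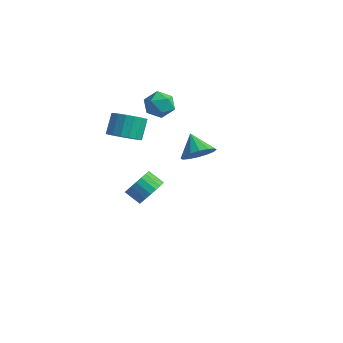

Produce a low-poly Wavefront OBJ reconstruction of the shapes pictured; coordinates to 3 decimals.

v -2.445 0.494 1.933
v -1.801 0.538 1.362
v -1.899 -0.678 2.458
v -1.255 -0.634 1.887
v -1.307 -0.055 2.524
v -1.644 0.669 2.199
v -2.056 -0.809 1.621
v -2.393 -0.085 1.296
v -1.56 -0.268 1.169
v -1.097 0.199 1.727
v -2.603 -0.339 2.093
v -2.14 0.128 2.651
v -1.386 -1.291 -3.771
v -0.891 -1.564 -3.11
v -1.719 -1.701 -2.547
v -2.214 -1.429 -3.209
v -0.909 -1.207 -3.049
v -1.736 -1.345 -2.486
v -1.009 -0.866 -3.113
v -1.837 -1.003 -2.55
v -1.175 -0.598 -3.291
v -2.002 -0.735 -2.728
v -1.377 -0.45 -3.552
v -2.204 -0.587 -2.989
v -1.58 -0.447 -3.851
v -2.408 -0.584 -3.288
v -1.75 -0.59 -4.136
v -2.578 -0.728 -3.573
v -1.858 -0.855 -4.358
v -2.685 -0.992 -3.795
v -1.883 -1.195 -4.479
v -2.711 -1.332 -3.916
v -1.823 -1.552 -4.477
v -2.65 -1.689 -3.915
v -1.687 -1.863 -4.354
v -2.515 -2.001 -3.791
v -1.499 -2.076 -4.129
v -2.327 -2.214 -3.567
v -1.292 -2.153 -3.843
v -2.119 -2.291 -3.281
v -1.101 -2.081 -3.544
v -1.928 -2.219 -2.982
v -0.959 -1.873 -3.285
v -1.787 -2.01 -2.722
v 3.393 -3.792 2.722
v 3.976 -3.838 3.352
v 2.567 -3.348 3.518
v 4.027 -3.432 3.177
v 3.907 -3.122 2.881
v 3.65 -2.991 2.542
v 3.324 -3.076 2.251
v 3.016 -3.352 2.086
v 2.809 -3.746 2.092
v 2.758 -4.152 2.266
v 2.878 -4.462 2.562
v 3.135 -4.593 2.901
v 3.461 -4.509 3.192
v 3.769 -4.232 3.357
v -0.985 -3.83 1.999
v -0.345 -4.205 2.453
v -0.594 -3.464 3.415
v -1.235 -3.09 2.961
v -0.157 -3.888 2.258
v -0.406 -3.148 3.221
v -0.159 -3.559 2.004
v -0.408 -2.818 2.966
v -0.35 -3.291 1.748
v -0.6 -2.55 2.711
v -0.687 -3.147 1.55
v -0.936 -2.406 2.513
v -1.092 -3.16 1.455
v -1.342 -2.419 2.418
v -1.473 -3.326 1.484
v -1.722 -2.585 2.447
v -1.742 -3.608 1.631
v -1.991 -2.867 2.594
v -1.838 -3.94 1.863
v -2.087 -3.2 2.825
v -1.738 -4.248 2.125
v -1.987 -3.507 3.088
v -1.466 -4.46 2.358
v -1.715 -3.719 3.321
v -1.084 -4.528 2.509
v -1.333 -3.787 3.472
v -0.679 -4.436 2.543
v -0.928 -3.695 3.506
f 1 12 6
f 1 6 2
f 1 2 8
f 1 8 11
f 1 11 12
f 2 6 10
f 6 12 5
f 12 11 3
f 11 8 7
f 8 2 9
f 4 10 5
f 4 5 3
f 4 3 7
f 4 7 9
f 4 9 10
f 5 10 6
f 3 5 12
f 7 3 11
f 9 7 8
f 10 9 2
f 14 13 17
f 14 17 15
f 15 17 18
f 15 18 16
f 17 13 19
f 17 19 18
f 18 19 20
f 18 20 16
f 19 13 21
f 19 21 20
f 20 21 22
f 20 22 16
f 21 13 23
f 21 23 22
f 22 23 24
f 22 24 16
f 23 13 25
f 23 25 24
f 24 25 26
f 24 26 16
f 25 13 27
f 25 27 26
f 26 27 28
f 26 28 16
f 27 13 29
f 27 29 28
f 28 29 30
f 28 30 16
f 29 13 31
f 29 31 30
f 30 31 32
f 30 32 16
f 31 13 33
f 31 33 32
f 32 33 34
f 32 34 16
f 33 13 35
f 33 35 34
f 34 35 36
f 34 36 16
f 35 13 37
f 35 37 36
f 36 37 38
f 36 38 16
f 37 13 39
f 37 39 38
f 38 39 40
f 38 40 16
f 39 13 41
f 39 41 40
f 40 41 42
f 40 42 16
f 41 13 43
f 41 43 42
f 42 43 44
f 42 44 16
f 43 13 14
f 43 14 44
f 44 14 15
f 44 15 16
f 46 45 48
f 46 48 47
f 48 45 49
f 48 49 47
f 49 45 50
f 49 50 47
f 50 45 51
f 50 51 47
f 51 45 52
f 51 52 47
f 52 45 53
f 52 53 47
f 53 45 54
f 53 54 47
f 54 45 55
f 54 55 47
f 55 45 56
f 55 56 47
f 56 45 57
f 56 57 47
f 57 45 58
f 57 58 47
f 58 45 46
f 58 46 47
f 60 59 63
f 60 63 61
f 61 63 64
f 61 64 62
f 63 59 65
f 63 65 64
f 64 65 66
f 64 66 62
f 65 59 67
f 65 67 66
f 66 67 68
f 66 68 62
f 67 59 69
f 67 69 68
f 68 69 70
f 68 70 62
f 69 59 71
f 69 71 70
f 70 71 72
f 70 72 62
f 71 59 73
f 71 73 72
f 72 73 74
f 72 74 62
f 73 59 75
f 73 75 74
f 74 75 76
f 74 76 62
f 75 59 77
f 75 77 76
f 76 77 78
f 76 78 62
f 77 59 79
f 77 79 78
f 78 79 80
f 78 80 62
f 79 59 81
f 79 81 80
f 80 81 82
f 80 82 62
f 81 59 83
f 81 83 82
f 82 83 84
f 82 84 62
f 83 59 85
f 83 85 84
f 84 85 86
f 84 86 62
f 85 59 60
f 85 60 86
f 86 60 61
f 86 61 62



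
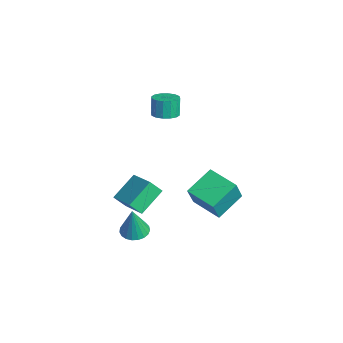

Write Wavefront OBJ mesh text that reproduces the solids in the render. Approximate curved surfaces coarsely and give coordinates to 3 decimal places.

v 3.194 -1.704 -4.459
v 3.847 -1.129 -4.481
v 3.466 -1.936 -2.441
v 3.562 -0.917 -4.418
v 3.212 -0.84 -4.363
v 2.86 -0.913 -4.324
v 2.566 -1.122 -4.308
v 2.38 -1.433 -4.319
v 2.335 -1.79 -4.354
v 2.439 -2.132 -4.407
v 2.673 -2.401 -4.469
v 2.998 -2.549 -4.53
v 3.356 -2.551 -4.578
v 3.687 -2.406 -4.606
v 3.932 -2.141 -4.608
v 4.05 -1.799 -4.585
v 4.02 -1.442 -4.54
v 3.05 -2.885 -1.245
v 2.398 -1.429 -0.213
v 3.225 -2.224 -2.068
v 2.573 -0.768 -1.036
v 4.807 -2.552 -0.604
v 4.155 -1.096 0.428
v 4.982 -1.891 -1.427
v 4.33 -0.435 -0.395
v 1.002 2.746 -5.051
v 1.555 2.135 -3.417
v 0.291 4.476 -4.162
v 0.844 3.864 -2.529
v 2.816 3.636 -5.331
v 3.369 3.024 -3.698
v 2.105 5.365 -4.443
v 2.658 4.754 -2.809
v 0.319 1.261 2.778
v 0.743 1.974 2.803
v 0.406 2.132 4.007
v -0.019 1.419 3.982
v 0.347 2.084 2.678
v 0.01 2.243 3.881
v -0.056 1.974 2.579
v -0.394 2.133 3.783
v -0.359 1.673 2.534
v -0.697 1.831 3.737
v -0.48 1.261 2.554
v -0.818 1.42 3.758
v -0.388 0.849 2.634
v -0.725 1.008 3.838
v -0.106 0.548 2.753
v -0.443 0.706 3.957
v 0.29 0.437 2.879
v -0.047 0.596 4.082
v 0.694 0.547 2.977
v 0.356 0.706 4.181
v 0.997 0.849 3.023
v 0.659 1.007 4.226
v 1.118 1.26 3.002
v 0.78 1.419 4.206
v 1.025 1.672 2.922
v 0.688 1.831 4.126
f 2 1 4
f 2 4 3
f 4 1 5
f 4 5 3
f 5 1 6
f 5 6 3
f 6 1 7
f 6 7 3
f 7 1 8
f 7 8 3
f 8 1 9
f 8 9 3
f 9 1 10
f 9 10 3
f 10 1 11
f 10 11 3
f 11 1 12
f 11 12 3
f 12 1 13
f 12 13 3
f 13 1 14
f 13 14 3
f 14 1 15
f 14 15 3
f 15 1 16
f 15 16 3
f 16 1 17
f 16 17 3
f 17 1 2
f 17 2 3
f 19 21 18
f 22 19 18
f 18 21 20
f 20 22 18
f 19 25 21
f 23 19 22
f 23 25 19
f 21 25 20
f 24 22 20
f 20 25 24
f 24 23 22
f 25 23 24
f 27 29 26
f 30 27 26
f 26 29 28
f 28 30 26
f 27 33 29
f 31 27 30
f 31 33 27
f 29 33 28
f 32 30 28
f 28 33 32
f 32 31 30
f 33 31 32
f 35 34 38
f 35 38 36
f 36 38 39
f 36 39 37
f 38 34 40
f 38 40 39
f 39 40 41
f 39 41 37
f 40 34 42
f 40 42 41
f 41 42 43
f 41 43 37
f 42 34 44
f 42 44 43
f 43 44 45
f 43 45 37
f 44 34 46
f 44 46 45
f 45 46 47
f 45 47 37
f 46 34 48
f 46 48 47
f 47 48 49
f 47 49 37
f 48 34 50
f 48 50 49
f 49 50 51
f 49 51 37
f 50 34 52
f 50 52 51
f 51 52 53
f 51 53 37
f 52 34 54
f 52 54 53
f 53 54 55
f 53 55 37
f 54 34 56
f 54 56 55
f 55 56 57
f 55 57 37
f 56 34 58
f 56 58 57
f 57 58 59
f 57 59 37
f 58 34 35
f 58 35 59
f 59 35 36
f 59 36 37



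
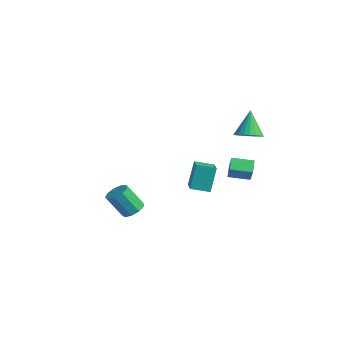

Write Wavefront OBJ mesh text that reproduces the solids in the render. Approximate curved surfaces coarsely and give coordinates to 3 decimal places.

v 1.594 -3.234 -2.605
v 2.315 -3.306 -2.344
v 1.707 -4.059 -0.874
v 0.986 -3.986 -1.135
v 2.113 -2.844 -2.191
v 1.505 -3.597 -0.721
v 1.669 -2.564 -2.232
v 1.061 -3.317 -0.761
v 1.189 -2.598 -2.447
v 0.581 -3.351 -0.977
v 0.899 -2.929 -2.736
v 0.291 -3.682 -1.266
v 0.934 -3.402 -2.964
v 0.326 -4.155 -1.494
v 1.278 -3.797 -3.024
v 0.67 -4.55 -1.554
v 1.77 -3.928 -2.888
v 1.162 -4.681 -1.418
v 2.179 -3.734 -2.619
v 1.571 -4.487 -1.149
v 3.623 3.526 2.387
v 4.433 3.803 2.631
v 2.917 4.174 3.993
v 4.3 4.1 2.454
v 4.051 4.297 2.264
v 3.727 4.361 2.096
v 3.386 4.28 1.978
v 3.085 4.069 1.931
v 2.878 3.765 1.963
v 2.799 3.418 2.068
v 2.863 3.091 2.228
v 3.058 2.839 2.416
v 3.351 2.705 2.599
v 3.691 2.714 2.745
v 4.019 2.863 2.829
v 4.279 3.126 2.837
v 4.425 3.459 2.767
v 3.179 2.363 -0.931
v 3.776 2.081 0.071
v 2.581 2.926 -0.416
v 3.178 2.645 0.586
v 4.002 3.415 -1.126
v 4.599 3.134 -0.124
v 3.404 3.979 -0.611
v 4.001 3.697 0.391
v -2.399 3.491 -4.618
v -2.739 4.197 -2.931
v -1.656 4.487 -4.884
v -1.997 5.192 -3.197
v -0.723 2.448 -3.843
v -1.064 3.153 -2.156
v 0.019 3.443 -4.109
v -0.321 4.149 -2.422
f 2 1 5
f 2 5 3
f 3 5 6
f 3 6 4
f 5 1 7
f 5 7 6
f 6 7 8
f 6 8 4
f 7 1 9
f 7 9 8
f 8 9 10
f 8 10 4
f 9 1 11
f 9 11 10
f 10 11 12
f 10 12 4
f 11 1 13
f 11 13 12
f 12 13 14
f 12 14 4
f 13 1 15
f 13 15 14
f 14 15 16
f 14 16 4
f 15 1 17
f 15 17 16
f 16 17 18
f 16 18 4
f 17 1 19
f 17 19 18
f 18 19 20
f 18 20 4
f 19 1 2
f 19 2 20
f 20 2 3
f 20 3 4
f 22 21 24
f 22 24 23
f 24 21 25
f 24 25 23
f 25 21 26
f 25 26 23
f 26 21 27
f 26 27 23
f 27 21 28
f 27 28 23
f 28 21 29
f 28 29 23
f 29 21 30
f 29 30 23
f 30 21 31
f 30 31 23
f 31 21 32
f 31 32 23
f 32 21 33
f 32 33 23
f 33 21 34
f 33 34 23
f 34 21 35
f 34 35 23
f 35 21 36
f 35 36 23
f 36 21 37
f 36 37 23
f 37 21 22
f 37 22 23
f 39 41 38
f 42 39 38
f 38 41 40
f 40 42 38
f 39 45 41
f 43 39 42
f 43 45 39
f 41 45 40
f 44 42 40
f 40 45 44
f 44 43 42
f 45 43 44
f 47 49 46
f 50 47 46
f 46 49 48
f 48 50 46
f 47 53 49
f 51 47 50
f 51 53 47
f 49 53 48
f 52 50 48
f 48 53 52
f 52 51 50
f 53 51 52



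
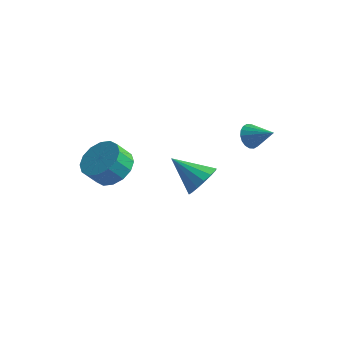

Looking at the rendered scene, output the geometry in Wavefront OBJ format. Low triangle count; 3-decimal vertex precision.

v 0.927 1.753 -1.539
v 1.392 2.029 -0.846
v -0.547 1.727 -0.541
v 1.247 2.41 -1.05
v 1.016 2.614 -1.385
v 0.762 2.588 -1.762
v 0.551 2.338 -2.079
v 0.441 1.931 -2.251
v 0.461 1.476 -2.233
v 0.606 1.095 -2.029
v 0.837 0.891 -1.694
v 1.092 0.917 -1.317
v 1.302 1.167 -1
v 1.412 1.574 -0.827
v 2.512 2.994 1.073
v 2.842 3.027 0.526
v 3.608 2.886 1.727
v 2.822 3.3 0.604
v 2.741 3.512 0.776
v 2.614 3.622 1.006
v 2.467 3.607 1.25
v 2.329 3.471 1.458
v 2.228 3.24 1.591
v 2.182 2.961 1.62
v 2.202 2.688 1.542
v 2.284 2.475 1.371
v 2.411 2.366 1.14
v 2.557 2.38 0.897
v 2.695 2.517 0.688
v 2.797 2.747 0.556
v -2.023 -0.577 -0.114
v -1.532 0.054 0.502
v -1.946 -0.411 1.31
v -2.437 -1.043 0.694
v -1.988 0.289 0.403
v -2.402 -0.176 1.211
v -2.454 0.292 0.166
v -2.868 -0.173 0.973
v -2.804 0.062 -0.147
v -3.218 -0.403 0.661
v -2.945 -0.34 -0.45
v -3.359 -0.805 0.357
v -2.839 -0.805 -0.664
v -3.253 -1.27 0.144
v -2.514 -1.209 -0.73
v -2.928 -1.674 0.078
v -2.058 -1.444 -0.631
v -2.472 -1.909 0.177
v -1.592 -1.447 -0.393
v -2.006 -1.912 0.414
v -1.242 -1.217 -0.081
v -1.656 -1.682 0.727
v -1.101 -0.815 0.223
v -1.515 -1.28 1.03
v -1.207 -0.35 0.436
v -1.621 -0.815 1.244
f 2 1 4
f 2 4 3
f 4 1 5
f 4 5 3
f 5 1 6
f 5 6 3
f 6 1 7
f 6 7 3
f 7 1 8
f 7 8 3
f 8 1 9
f 8 9 3
f 9 1 10
f 9 10 3
f 10 1 11
f 10 11 3
f 11 1 12
f 11 12 3
f 12 1 13
f 12 13 3
f 13 1 14
f 13 14 3
f 14 1 2
f 14 2 3
f 16 15 18
f 16 18 17
f 18 15 19
f 18 19 17
f 19 15 20
f 19 20 17
f 20 15 21
f 20 21 17
f 21 15 22
f 21 22 17
f 22 15 23
f 22 23 17
f 23 15 24
f 23 24 17
f 24 15 25
f 24 25 17
f 25 15 26
f 25 26 17
f 26 15 27
f 26 27 17
f 27 15 28
f 27 28 17
f 28 15 29
f 28 29 17
f 29 15 30
f 29 30 17
f 30 15 16
f 30 16 17
f 32 31 35
f 32 35 33
f 33 35 36
f 33 36 34
f 35 31 37
f 35 37 36
f 36 37 38
f 36 38 34
f 37 31 39
f 37 39 38
f 38 39 40
f 38 40 34
f 39 31 41
f 39 41 40
f 40 41 42
f 40 42 34
f 41 31 43
f 41 43 42
f 42 43 44
f 42 44 34
f 43 31 45
f 43 45 44
f 44 45 46
f 44 46 34
f 45 31 47
f 45 47 46
f 46 47 48
f 46 48 34
f 47 31 49
f 47 49 48
f 48 49 50
f 48 50 34
f 49 31 51
f 49 51 50
f 50 51 52
f 50 52 34
f 51 31 53
f 51 53 52
f 52 53 54
f 52 54 34
f 53 31 55
f 53 55 54
f 54 55 56
f 54 56 34
f 55 31 32
f 55 32 56
f 56 32 33
f 56 33 34



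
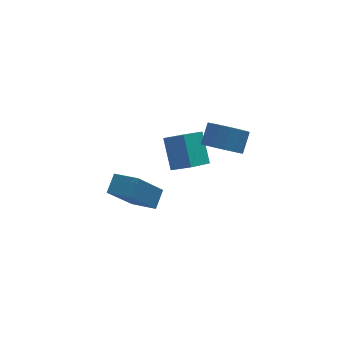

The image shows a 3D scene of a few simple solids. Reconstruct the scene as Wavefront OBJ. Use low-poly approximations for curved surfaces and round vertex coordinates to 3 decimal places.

v -0.883 -1.16 1.553
v -1.997 -1.797 3.1
v -0.452 -0.588 2.099
v -1.566 -1.225 3.646
v -0.134 -1.935 1.774
v -1.248 -2.572 3.321
v 0.297 -1.363 2.32
v -0.817 -2 3.867
v 1.383 1.561 0.741
v 2.091 1.095 1.17
v 1.349 2.597 1.92
v 2.057 2.131 2.35
v 2.423 2.449 -0.01
v 3.131 1.983 0.42
v 2.389 3.485 1.17
v 3.097 3.019 1.599
v 3.375 1.124 2.025
v 4.103 1.185 1.553
v 4.553 1.776 2.322
v 3.825 1.716 2.795
v 3.853 1.538 1.428
v 4.303 2.129 2.197
v 3.475 1.78 1.463
v 3.925 2.372 2.232
v 3.07 1.847 1.648
v 3.52 2.438 2.418
v 2.747 1.72 1.935
v 3.197 2.311 2.705
v 2.592 1.433 2.246
v 3.042 2.024 3.016
v 2.647 1.064 2.498
v 3.097 1.655 3.267
v 2.897 0.711 2.623
v 3.347 1.302 3.392
v 3.275 0.468 2.588
v 3.725 1.06 3.357
v 3.68 0.402 2.402
v 4.13 0.993 3.172
v 4.003 0.529 2.115
v 4.453 1.12 2.885
v 4.158 0.816 1.804
v 4.608 1.407 2.574
f 2 4 1
f 5 2 1
f 1 4 3
f 3 5 1
f 2 8 4
f 6 2 5
f 6 8 2
f 4 8 3
f 7 5 3
f 3 8 7
f 7 6 5
f 8 6 7
f 10 12 9
f 13 10 9
f 9 12 11
f 11 13 9
f 10 16 12
f 14 10 13
f 14 16 10
f 12 16 11
f 15 13 11
f 11 16 15
f 15 14 13
f 16 14 15
f 18 17 21
f 18 21 19
f 19 21 22
f 19 22 20
f 21 17 23
f 21 23 22
f 22 23 24
f 22 24 20
f 23 17 25
f 23 25 24
f 24 25 26
f 24 26 20
f 25 17 27
f 25 27 26
f 26 27 28
f 26 28 20
f 27 17 29
f 27 29 28
f 28 29 30
f 28 30 20
f 29 17 31
f 29 31 30
f 30 31 32
f 30 32 20
f 31 17 33
f 31 33 32
f 32 33 34
f 32 34 20
f 33 17 35
f 33 35 34
f 34 35 36
f 34 36 20
f 35 17 37
f 35 37 36
f 36 37 38
f 36 38 20
f 37 17 39
f 37 39 38
f 38 39 40
f 38 40 20
f 39 17 41
f 39 41 40
f 40 41 42
f 40 42 20
f 41 17 18
f 41 18 42
f 42 18 19
f 42 19 20



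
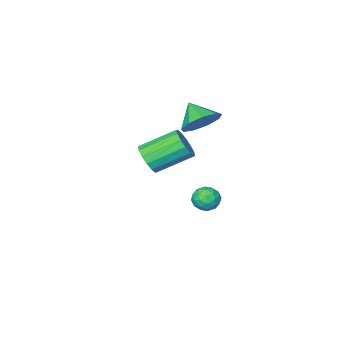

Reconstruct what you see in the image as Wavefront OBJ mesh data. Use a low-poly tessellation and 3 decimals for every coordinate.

v -1.875 -2.342 -0.782
v -1.34 -2.708 -0.737
v -2.385 -2.998 -0.078
v -1.349 -2.341 -0.401
v -1.665 -1.975 -0.288
v -2.105 -1.823 -0.465
v -2.41 -1.975 -0.828
v -2.401 -2.342 -1.164
v -2.084 -2.708 -1.276
v -1.645 -2.86 -1.099
v 0.713 0.395 1.313
v 1.142 0.377 2.023
v -0.345 1.127 2.938
v -0.773 1.145 2.227
v 1.229 0.761 1.85
v -0.258 1.511 2.765
v 1.178 1.046 1.534
v -0.309 1.796 2.449
v 1.003 1.157 1.157
v -0.484 1.907 2.072
v 0.75 1.064 0.823
v -0.737 1.814 1.738
v 0.487 0.792 0.619
v -1 1.542 1.534
v 0.285 0.413 0.602
v -1.202 1.163 1.517
v 0.198 0.029 0.775
v -1.289 0.779 1.69
v 0.249 -0.256 1.091
v -1.238 0.494 2.006
v 0.424 -0.367 1.468
v -1.063 0.383 2.383
v 0.677 -0.274 1.802
v -0.81 0.476 2.717
v 0.94 -0.002 2.006
v -0.547 0.748 2.921
v -2.279 0.182 2.549
v -1.387 0.485 2.939
v -2.281 -0.842 3.351
v -1.913 0.768 3.299
v -2.611 0.777 3.308
v -3.153 0.507 2.962
v -3.287 0.085 2.423
v -2.949 -0.292 1.943
v -2.297 -0.447 1.746
v -1.638 -0.308 1.925
v -1.278 0.06 2.396
v -3.342 -0.275 -3.527
v -2.814 -0.646 -3.174
v -3.926 -1.294 -3.726
v -3.398 -1.665 -3.373
v -3.845 -1.216 -2.999
v -3.485 -0.587 -2.876
v -3.255 -1.353 -4.024
v -2.895 -0.724 -3.901
v -2.76 -1.313 -3.481
v -3.125 -1.228 -2.847
v -3.615 -0.712 -4.053
v -3.98 -0.627 -3.419
v -3.027 -0.371 -3.333
v -3.713 -1.569 -3.567
v -3.976 -1.305 -3.347
v -3.666 -1.523 -3.14
v -3.421 -0.336 -3.158
v -3.111 -0.554 -2.95
v -3.717 -0.889 -2.847
v -3.629 -1.386 -3.95
v -3.319 -1.604 -3.742
v -3.074 -0.417 -3.76
v -2.764 -0.635 -3.553
v -3.023 -1.051 -4.053
v -2.685 -0.981 -3.306
v -3.028 -1.58 -3.423
v -2.944 -1.397 -3.806
v -2.732 -1.027 -3.733
v -2.899 -0.931 -2.933
v -3.242 -1.53 -3.05
v -3.505 -1.266 -2.831
v -3.294 -0.896 -2.758
v -2.868 -1.323 -3.114
v -3.498 -0.41 -3.85
v -3.841 -1.009 -3.967
v -3.446 -1.044 -4.142
v -3.235 -0.674 -4.069
v -3.712 -0.36 -3.477
v -4.055 -0.959 -3.594
v -4.008 -0.913 -3.167
v -3.796 -0.543 -3.094
v -3.872 -0.617 -3.786
f 2 1 4
f 2 4 3
f 4 1 5
f 4 5 3
f 5 1 6
f 5 6 3
f 6 1 7
f 6 7 3
f 7 1 8
f 7 8 3
f 8 1 9
f 8 9 3
f 9 1 10
f 9 10 3
f 10 1 2
f 10 2 3
f 12 11 15
f 12 15 13
f 13 15 16
f 13 16 14
f 15 11 17
f 15 17 16
f 16 17 18
f 16 18 14
f 17 11 19
f 17 19 18
f 18 19 20
f 18 20 14
f 19 11 21
f 19 21 20
f 20 21 22
f 20 22 14
f 21 11 23
f 21 23 22
f 22 23 24
f 22 24 14
f 23 11 25
f 23 25 24
f 24 25 26
f 24 26 14
f 25 11 27
f 25 27 26
f 26 27 28
f 26 28 14
f 27 11 29
f 27 29 28
f 28 29 30
f 28 30 14
f 29 11 31
f 29 31 30
f 30 31 32
f 30 32 14
f 31 11 33
f 31 33 32
f 32 33 34
f 32 34 14
f 33 11 35
f 33 35 34
f 34 35 36
f 34 36 14
f 35 11 12
f 35 12 36
f 36 12 13
f 36 13 14
f 38 37 40
f 38 40 39
f 40 37 41
f 40 41 39
f 41 37 42
f 41 42 39
f 42 37 43
f 42 43 39
f 43 37 44
f 43 44 39
f 44 37 45
f 44 45 39
f 45 37 46
f 45 46 39
f 46 37 47
f 46 47 39
f 47 37 38
f 47 38 39
f 48 85 64
f 85 59 88
f 64 88 53
f 85 88 64
f 48 64 60
f 64 53 65
f 60 65 49
f 64 65 60
f 48 60 69
f 60 49 70
f 69 70 55
f 60 70 69
f 48 69 81
f 69 55 84
f 81 84 58
f 69 84 81
f 48 81 85
f 81 58 89
f 85 89 59
f 81 89 85
f 49 65 76
f 65 53 79
f 76 79 57
f 65 79 76
f 53 88 66
f 88 59 87
f 66 87 52
f 88 87 66
f 59 89 86
f 89 58 82
f 86 82 50
f 89 82 86
f 58 84 83
f 84 55 71
f 83 71 54
f 84 71 83
f 55 70 75
f 70 49 72
f 75 72 56
f 70 72 75
f 51 77 63
f 77 57 78
f 63 78 52
f 77 78 63
f 51 63 61
f 63 52 62
f 61 62 50
f 63 62 61
f 51 61 68
f 61 50 67
f 68 67 54
f 61 67 68
f 51 68 73
f 68 54 74
f 73 74 56
f 68 74 73
f 51 73 77
f 73 56 80
f 77 80 57
f 73 80 77
f 52 78 66
f 78 57 79
f 66 79 53
f 78 79 66
f 50 62 86
f 62 52 87
f 86 87 59
f 62 87 86
f 54 67 83
f 67 50 82
f 83 82 58
f 67 82 83
f 56 74 75
f 74 54 71
f 75 71 55
f 74 71 75
f 57 80 76
f 80 56 72
f 76 72 49
f 80 72 76



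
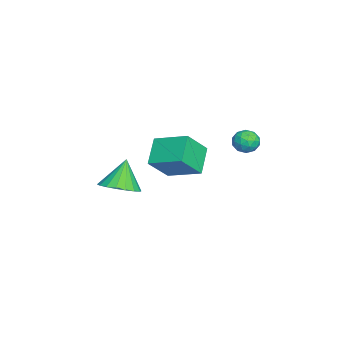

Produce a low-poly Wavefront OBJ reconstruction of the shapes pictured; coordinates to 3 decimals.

v 2.833 1.439 -1.024
v 3.204 1.94 -1.119
v 3.456 1.12 -0.281
v 3.827 1.621 -0.376
v 3.252 1.697 -0.129
v 2.867 1.894 -0.588
v 3.793 1.166 -0.812
v 3.408 1.363 -1.271
v 3.797 1.772 -0.988
v 3.463 2.1 -0.566
v 3.197 0.96 -0.834
v 2.863 1.288 -0.412
v 2.964 1.718 -1.136
v 3.696 1.342 -0.264
v 3.358 1.387 -0.118
v 3.576 1.681 -0.174
v 2.765 1.691 -0.824
v 2.983 1.985 -0.88
v 3.012 1.842 -0.298
v 3.677 1.075 -0.52
v 3.895 1.369 -0.576
v 3.084 1.379 -1.226
v 3.302 1.673 -1.282
v 3.648 1.218 -1.102
v 3.531 1.913 -1.116
v 3.897 1.725 -0.679
v 3.877 1.458 -0.935
v 3.651 1.574 -1.205
v 3.334 2.106 -0.868
v 3.7 1.918 -0.431
v 3.362 1.963 -0.286
v 3.136 2.079 -0.555
v 3.683 2.007 -0.791
v 2.96 1.142 -0.969
v 3.326 0.954 -0.532
v 3.524 0.981 -0.845
v 3.298 1.097 -1.114
v 2.763 1.335 -0.721
v 3.129 1.147 -0.284
v 3.009 1.486 -0.195
v 2.783 1.602 -0.465
v 2.977 1.053 -0.609
v 3.505 -1.692 -2.895
v 2.355 -1.583 -2.052
v 4.071 -0.221 -2.312
v 2.921 -0.113 -1.469
v 4.259 -2.427 -1.771
v 3.109 -2.319 -0.928
v 4.825 -0.957 -1.188
v 3.675 -0.848 -0.345
v 2.073 -3.981 -4.677
v 2.812 -4.409 -4.217
v 1.347 -3.759 -3.303
v 2.93 -3.994 -4.222
v 2.878 -3.576 -4.317
v 2.666 -3.238 -4.483
v 2.337 -3.048 -4.688
v 1.956 -3.042 -4.89
v 1.598 -3.222 -5.051
v 1.334 -3.553 -5.137
v 1.217 -3.968 -5.132
v 1.269 -4.386 -5.037
v 1.48 -4.724 -4.871
v 1.809 -4.914 -4.666
v 2.19 -4.92 -4.464
v 2.548 -4.739 -4.303
f 1 38 17
f 38 12 41
f 17 41 6
f 38 41 17
f 1 17 13
f 17 6 18
f 13 18 2
f 17 18 13
f 1 13 22
f 13 2 23
f 22 23 8
f 13 23 22
f 1 22 34
f 22 8 37
f 34 37 11
f 22 37 34
f 1 34 38
f 34 11 42
f 38 42 12
f 34 42 38
f 2 18 29
f 18 6 32
f 29 32 10
f 18 32 29
f 6 41 19
f 41 12 40
f 19 40 5
f 41 40 19
f 12 42 39
f 42 11 35
f 39 35 3
f 42 35 39
f 11 37 36
f 37 8 24
f 36 24 7
f 37 24 36
f 8 23 28
f 23 2 25
f 28 25 9
f 23 25 28
f 4 30 16
f 30 10 31
f 16 31 5
f 30 31 16
f 4 16 14
f 16 5 15
f 14 15 3
f 16 15 14
f 4 14 21
f 14 3 20
f 21 20 7
f 14 20 21
f 4 21 26
f 21 7 27
f 26 27 9
f 21 27 26
f 4 26 30
f 26 9 33
f 30 33 10
f 26 33 30
f 5 31 19
f 31 10 32
f 19 32 6
f 31 32 19
f 3 15 39
f 15 5 40
f 39 40 12
f 15 40 39
f 7 20 36
f 20 3 35
f 36 35 11
f 20 35 36
f 9 27 28
f 27 7 24
f 28 24 8
f 27 24 28
f 10 33 29
f 33 9 25
f 29 25 2
f 33 25 29
f 44 46 43
f 47 44 43
f 43 46 45
f 45 47 43
f 44 50 46
f 48 44 47
f 48 50 44
f 46 50 45
f 49 47 45
f 45 50 49
f 49 48 47
f 50 48 49
f 52 51 54
f 52 54 53
f 54 51 55
f 54 55 53
f 55 51 56
f 55 56 53
f 56 51 57
f 56 57 53
f 57 51 58
f 57 58 53
f 58 51 59
f 58 59 53
f 59 51 60
f 59 60 53
f 60 51 61
f 60 61 53
f 61 51 62
f 61 62 53
f 62 51 63
f 62 63 53
f 63 51 64
f 63 64 53
f 64 51 65
f 64 65 53
f 65 51 66
f 65 66 53
f 66 51 52
f 66 52 53



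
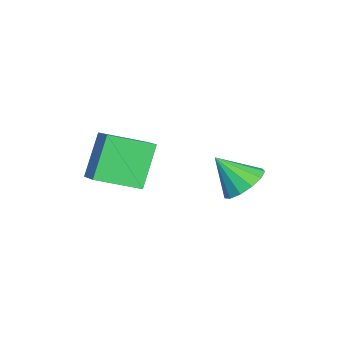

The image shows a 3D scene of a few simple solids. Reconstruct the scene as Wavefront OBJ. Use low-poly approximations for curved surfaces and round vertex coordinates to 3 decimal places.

v -0.869 0.147 -2.92
v -0.45 -0.496 -3.462
v -0.991 -0.927 -1.74
v -0.063 -0.249 -3.197
v 0.068 0.124 -2.844
v -0.099 0.504 -2.515
v -0.51 0.771 -2.315
v -1.035 0.84 -2.306
v -1.508 0.689 -2.493
v -1.777 0.366 -2.814
v -1.758 -0.027 -3.17
v -1.457 -0.364 -3.446
v -0.969 -0.539 -3.555
v 2.394 -4.87 -0.933
v 1.383 -4.569 0.636
v 1.923 -3.297 -1.538
v 0.913 -2.996 0.03
v 3.387 -4.364 -0.39
v 2.377 -4.063 1.178
v 2.917 -2.791 -0.996
v 1.906 -2.49 0.573
f 2 1 4
f 2 4 3
f 4 1 5
f 4 5 3
f 5 1 6
f 5 6 3
f 6 1 7
f 6 7 3
f 7 1 8
f 7 8 3
f 8 1 9
f 8 9 3
f 9 1 10
f 9 10 3
f 10 1 11
f 10 11 3
f 11 1 12
f 11 12 3
f 12 1 13
f 12 13 3
f 13 1 2
f 13 2 3
f 15 17 14
f 18 15 14
f 14 17 16
f 16 18 14
f 15 21 17
f 19 15 18
f 19 21 15
f 17 21 16
f 20 18 16
f 16 21 20
f 20 19 18
f 21 19 20



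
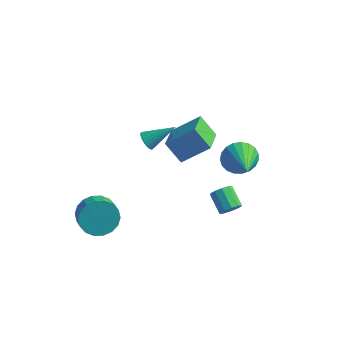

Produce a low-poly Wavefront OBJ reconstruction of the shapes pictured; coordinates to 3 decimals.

v 2.811 -0.132 -2.05
v 3.19 -0.094 -1.56
v 2.348 0.591 -0.961
v 1.969 0.552 -1.45
v 3.266 0.202 -1.792
v 2.423 0.886 -1.193
v 3.168 0.37 -2.122
v 2.325 1.054 -1.523
v 2.933 0.346 -2.425
v 2.091 1.031 -1.825
v 2.652 0.14 -2.584
v 1.81 0.824 -1.984
v 2.432 -0.171 -2.539
v 1.59 0.514 -1.94
v 2.357 -0.466 -2.307
v 1.514 0.218 -1.708
v 2.455 -0.634 -1.977
v 1.612 0.05 -1.378
v 2.689 -0.611 -1.675
v 1.847 0.074 -1.075
v 2.97 -0.404 -1.516
v 2.128 0.28 -0.916
v -3.316 -3.057 -2.272
v -2.444 -2.738 -2.804
v -1.893 -3.404 -2.301
v -2.764 -3.723 -1.768
v -2.446 -2.452 -2.423
v -1.895 -3.118 -1.92
v -2.621 -2.286 -2.013
v -2.069 -2.952 -1.509
v -2.933 -2.273 -1.653
v -2.381 -2.938 -1.15
v -3.32 -2.415 -1.416
v -2.769 -3.08 -0.913
v -3.707 -2.684 -1.348
v -3.156 -3.349 -0.845
v -4.017 -3.027 -1.464
v -3.465 -3.693 -0.961
v -4.187 -3.376 -1.739
v -3.636 -4.042 -1.236
v -4.185 -3.662 -2.12
v -3.634 -4.328 -1.617
v -4.011 -3.828 -2.531
v -3.459 -4.494 -2.027
v -3.699 -3.842 -2.89
v -3.147 -4.507 -2.387
v -3.311 -3.7 -3.127
v -2.76 -4.365 -2.624
v -2.924 -3.431 -3.195
v -2.373 -4.096 -2.692
v -2.615 -3.087 -3.079
v -2.063 -3.753 -2.576
v -3.112 2.435 -1.339
v -2.919 2.704 -1.839
v -1.848 3.305 -0.381
v -3.091 2.865 -1.757
v -3.268 2.951 -1.603
v -3.417 2.948 -1.403
v -3.514 2.856 -1.192
v -3.541 2.691 -1.007
v -3.494 2.482 -0.879
v -3.381 2.265 -0.83
v -3.222 2.077 -0.87
v -3.044 1.951 -0.991
v -2.877 1.909 -1.172
v -2.751 1.957 -1.382
v -2.688 2.088 -1.584
v -2.698 2.279 -1.745
v -2.78 2.497 -1.835
v 3.1 0.12 2.339
v 3.632 0.769 2.826
v 4.18 -1.5 3.321
v 3.32 0.712 3.075
v 2.97 0.553 3.197
v 2.642 0.319 3.171
v 2.394 0.05 3
v 2.268 -0.206 2.716
v 2.286 -0.406 2.366
v 2.445 -0.516 2.012
v 2.717 -0.515 1.714
v 3.055 -0.404 1.524
v 3.401 -0.203 1.475
v 3.696 0.054 1.576
v 3.887 0.322 1.808
v 3.942 0.556 2.133
v 3.852 0.714 2.493
v -0.101 -1.65 3.817
v 1.136 -0.923 4.87
v -0.503 -0.065 3.194
v 0.735 0.662 4.247
v 0.825 -1.802 2.833
v 2.063 -1.075 3.886
v 0.424 -0.217 2.21
v 1.661 0.51 3.263
f 2 1 5
f 2 5 3
f 3 5 6
f 3 6 4
f 5 1 7
f 5 7 6
f 6 7 8
f 6 8 4
f 7 1 9
f 7 9 8
f 8 9 10
f 8 10 4
f 9 1 11
f 9 11 10
f 10 11 12
f 10 12 4
f 11 1 13
f 11 13 12
f 12 13 14
f 12 14 4
f 13 1 15
f 13 15 14
f 14 15 16
f 14 16 4
f 15 1 17
f 15 17 16
f 16 17 18
f 16 18 4
f 17 1 19
f 17 19 18
f 18 19 20
f 18 20 4
f 19 1 21
f 19 21 20
f 20 21 22
f 20 22 4
f 21 1 2
f 21 2 22
f 22 2 3
f 22 3 4
f 24 23 27
f 24 27 25
f 25 27 28
f 25 28 26
f 27 23 29
f 27 29 28
f 28 29 30
f 28 30 26
f 29 23 31
f 29 31 30
f 30 31 32
f 30 32 26
f 31 23 33
f 31 33 32
f 32 33 34
f 32 34 26
f 33 23 35
f 33 35 34
f 34 35 36
f 34 36 26
f 35 23 37
f 35 37 36
f 36 37 38
f 36 38 26
f 37 23 39
f 37 39 38
f 38 39 40
f 38 40 26
f 39 23 41
f 39 41 40
f 40 41 42
f 40 42 26
f 41 23 43
f 41 43 42
f 42 43 44
f 42 44 26
f 43 23 45
f 43 45 44
f 44 45 46
f 44 46 26
f 45 23 47
f 45 47 46
f 46 47 48
f 46 48 26
f 47 23 49
f 47 49 48
f 48 49 50
f 48 50 26
f 49 23 51
f 49 51 50
f 50 51 52
f 50 52 26
f 51 23 24
f 51 24 52
f 52 24 25
f 52 25 26
f 54 53 56
f 54 56 55
f 56 53 57
f 56 57 55
f 57 53 58
f 57 58 55
f 58 53 59
f 58 59 55
f 59 53 60
f 59 60 55
f 60 53 61
f 60 61 55
f 61 53 62
f 61 62 55
f 62 53 63
f 62 63 55
f 63 53 64
f 63 64 55
f 64 53 65
f 64 65 55
f 65 53 66
f 65 66 55
f 66 53 67
f 66 67 55
f 67 53 68
f 67 68 55
f 68 53 69
f 68 69 55
f 69 53 54
f 69 54 55
f 71 70 73
f 71 73 72
f 73 70 74
f 73 74 72
f 74 70 75
f 74 75 72
f 75 70 76
f 75 76 72
f 76 70 77
f 76 77 72
f 77 70 78
f 77 78 72
f 78 70 79
f 78 79 72
f 79 70 80
f 79 80 72
f 80 70 81
f 80 81 72
f 81 70 82
f 81 82 72
f 82 70 83
f 82 83 72
f 83 70 84
f 83 84 72
f 84 70 85
f 84 85 72
f 85 70 86
f 85 86 72
f 86 70 71
f 86 71 72
f 88 90 87
f 91 88 87
f 87 90 89
f 89 91 87
f 88 94 90
f 92 88 91
f 92 94 88
f 90 94 89
f 93 91 89
f 89 94 93
f 93 92 91
f 94 92 93



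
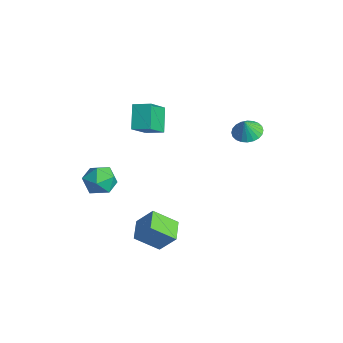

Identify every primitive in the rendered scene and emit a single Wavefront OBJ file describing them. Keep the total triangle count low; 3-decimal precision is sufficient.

v 0.343 3.897 2.755
v 1.068 4.495 2.78
v 0.597 3.543 3.885
v 0.796 4.706 2.907
v 0.456 4.794 3.011
v 0.098 4.746 3.076
v -0.222 4.568 3.093
v -0.456 4.288 3.058
v -0.569 3.948 2.977
v -0.543 3.601 2.862
v -0.382 3.299 2.731
v -0.11 3.087 2.604
v 0.23 2.999 2.5
v 0.588 3.048 2.435
v 0.908 3.226 2.418
v 1.143 3.506 2.453
v 1.255 3.845 2.534
v 1.229 4.193 2.649
v -2.423 -2.244 3.017
v -3.522 -1.678 4.325
v -3.327 -0.957 1.701
v -4.426 -0.391 3.01
v -1.634 -1.389 3.31
v -2.733 -0.823 4.619
v -2.538 -0.102 1.995
v -3.637 0.464 3.303
v -3.041 -2.922 -1.936
v -2.24 -3.782 -2.021
v -4.26 -4.138 -1.119
v -3.459 -4.998 -1.204
v -3.285 -4.102 -0.46
v -2.532 -3.351 -0.964
v -3.968 -4.569 -2.176
v -3.215 -3.818 -2.68
v -2.814 -4.8 -2.169
v -2.391 -4.511 -1.108
v -4.109 -3.409 -2.032
v -3.686 -3.12 -0.971
v 0.167 -3.126 -3.105
v 0.898 -2.395 -1.871
v 0.669 -1.741 -4.224
v 1.4 -1.01 -2.99
v 1.44 -3.85 -3.43
v 2.171 -3.119 -2.196
v 1.942 -2.465 -4.549
v 2.673 -1.734 -3.315
f 2 1 4
f 2 4 3
f 4 1 5
f 4 5 3
f 5 1 6
f 5 6 3
f 6 1 7
f 6 7 3
f 7 1 8
f 7 8 3
f 8 1 9
f 8 9 3
f 9 1 10
f 9 10 3
f 10 1 11
f 10 11 3
f 11 1 12
f 11 12 3
f 12 1 13
f 12 13 3
f 13 1 14
f 13 14 3
f 14 1 15
f 14 15 3
f 15 1 16
f 15 16 3
f 16 1 17
f 16 17 3
f 17 1 18
f 17 18 3
f 18 1 2
f 18 2 3
f 20 22 19
f 23 20 19
f 19 22 21
f 21 23 19
f 20 26 22
f 24 20 23
f 24 26 20
f 22 26 21
f 25 23 21
f 21 26 25
f 25 24 23
f 26 24 25
f 27 38 32
f 27 32 28
f 27 28 34
f 27 34 37
f 27 37 38
f 28 32 36
f 32 38 31
f 38 37 29
f 37 34 33
f 34 28 35
f 30 36 31
f 30 31 29
f 30 29 33
f 30 33 35
f 30 35 36
f 31 36 32
f 29 31 38
f 33 29 37
f 35 33 34
f 36 35 28
f 40 42 39
f 43 40 39
f 39 42 41
f 41 43 39
f 40 46 42
f 44 40 43
f 44 46 40
f 42 46 41
f 45 43 41
f 41 46 45
f 45 44 43
f 46 44 45

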